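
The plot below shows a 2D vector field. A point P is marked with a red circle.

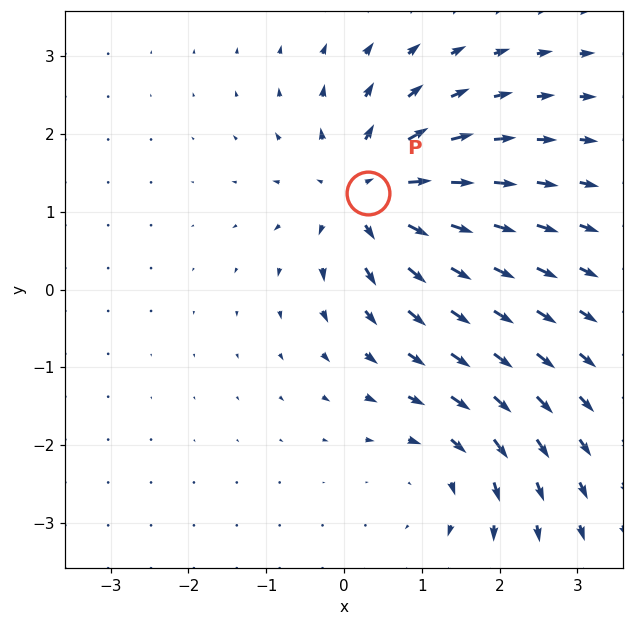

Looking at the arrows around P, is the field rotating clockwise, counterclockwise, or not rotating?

not rotating

Near P at (0.3, 1.2) the arrows show no circulation. The curl there is ≈0.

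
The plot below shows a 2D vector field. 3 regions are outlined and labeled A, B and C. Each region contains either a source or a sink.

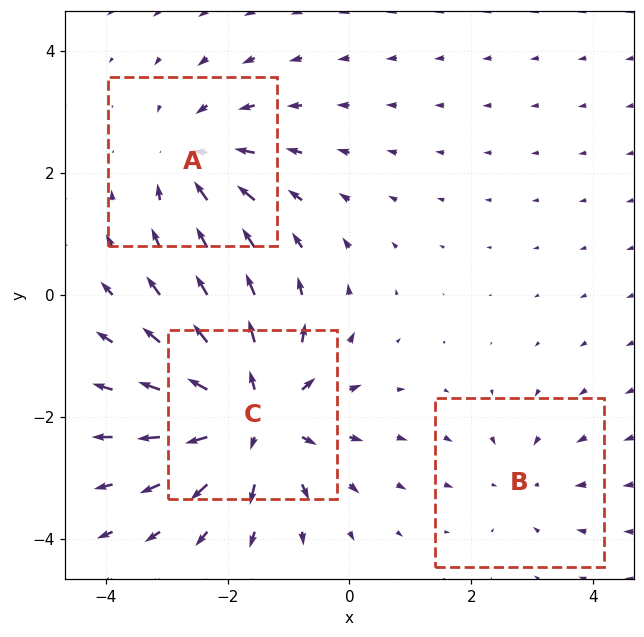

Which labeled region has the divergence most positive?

C

Divergence at each region's feature centre — A: about -3, B: about -2, C: about +5. Region C is most positive.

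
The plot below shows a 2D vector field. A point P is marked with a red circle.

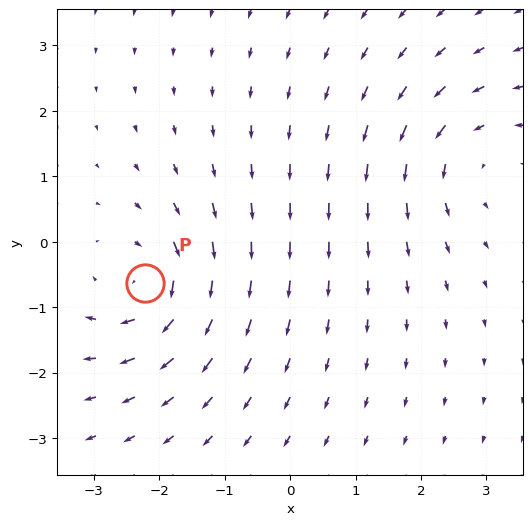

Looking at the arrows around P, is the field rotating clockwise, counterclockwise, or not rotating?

clockwise

Near P at (-2.2, -0.6) the arrows circulate clockwise. The curl (z-component) there is about -4; negative curl means clockwise rotation.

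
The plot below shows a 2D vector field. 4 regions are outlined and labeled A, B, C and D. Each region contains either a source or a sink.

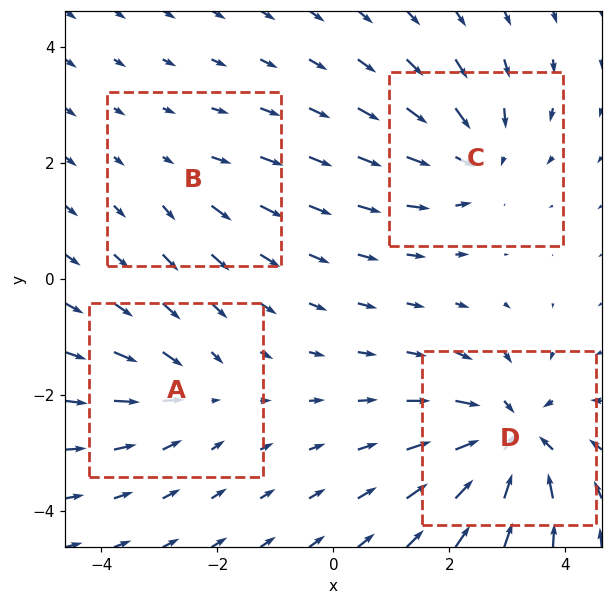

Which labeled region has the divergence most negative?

Divergence at each region's feature centre — A: about -4, B: about +2, C: about -5, D: about -7. Region D is most negative.

D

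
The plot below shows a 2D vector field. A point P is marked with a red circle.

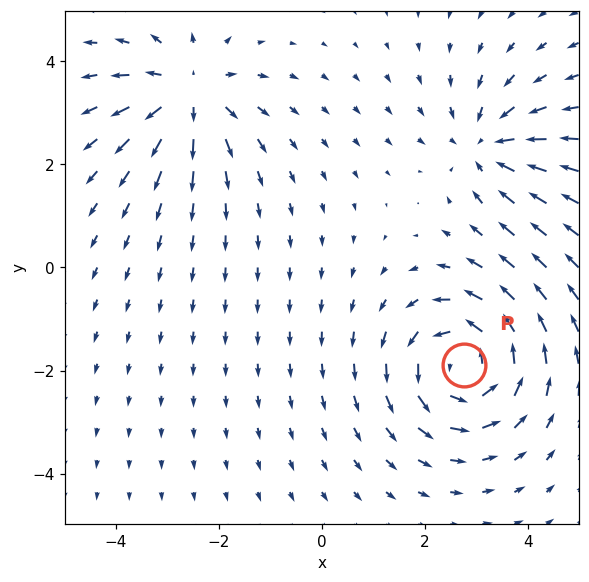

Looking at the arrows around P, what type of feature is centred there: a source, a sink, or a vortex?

At P (2.7, -1.9) the arrows circulate counterclockwise. Divergence ≈0, curl about +5 — near-zero divergence with nonzero curl is a vortex.

vortex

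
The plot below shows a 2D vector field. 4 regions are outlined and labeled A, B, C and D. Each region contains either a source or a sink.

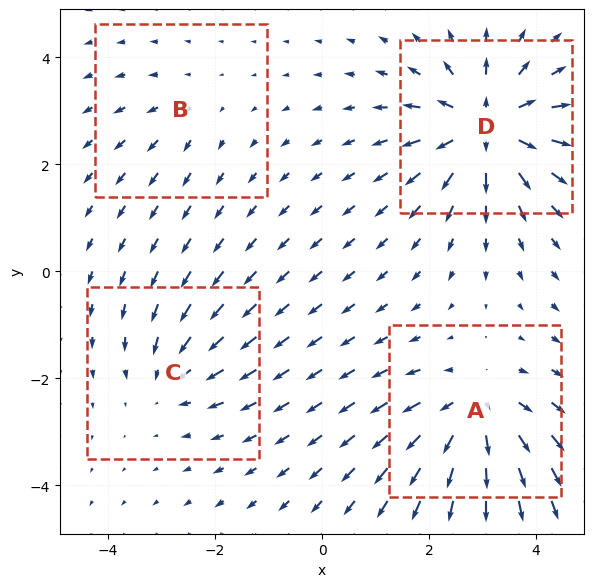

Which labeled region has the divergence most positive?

Divergence at each region's feature centre — A: about +5, B: about +2, C: about -3, D: about +7. Region D is most positive.

D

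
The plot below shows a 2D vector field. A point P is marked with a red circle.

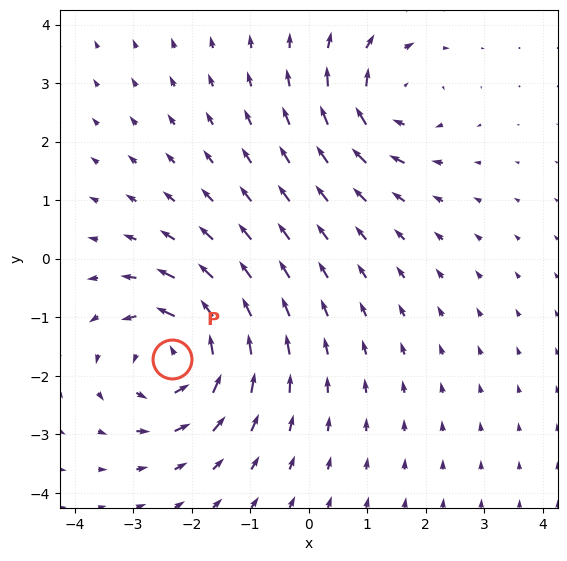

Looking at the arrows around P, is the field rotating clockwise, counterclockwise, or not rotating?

counterclockwise

Near P at (-2.3, -1.7) the arrows circulate counterclockwise. The curl (z-component) there is about +5; positive curl means counterclockwise rotation.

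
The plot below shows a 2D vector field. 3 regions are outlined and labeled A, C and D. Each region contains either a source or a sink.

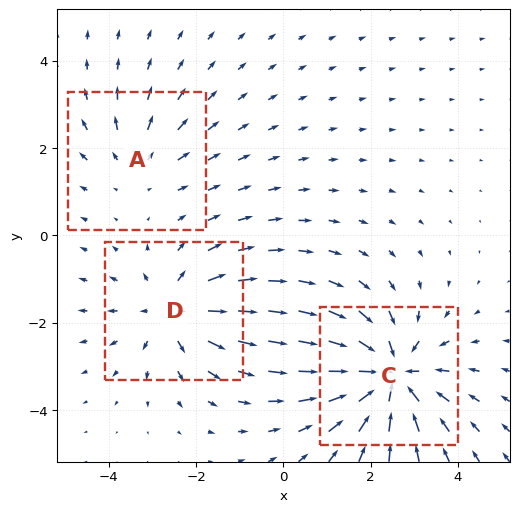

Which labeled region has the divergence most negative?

Divergence at each region's feature centre — A: about +2, C: about -5, D: about +3. Region C is most negative.

C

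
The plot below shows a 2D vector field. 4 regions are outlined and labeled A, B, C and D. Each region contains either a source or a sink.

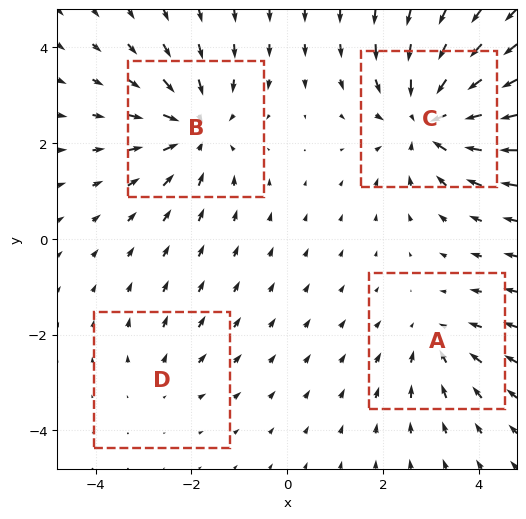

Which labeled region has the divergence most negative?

Divergence at each region's feature centre — A: about -3, B: about -5, C: about -6, D: about +2. Region C is most negative.

C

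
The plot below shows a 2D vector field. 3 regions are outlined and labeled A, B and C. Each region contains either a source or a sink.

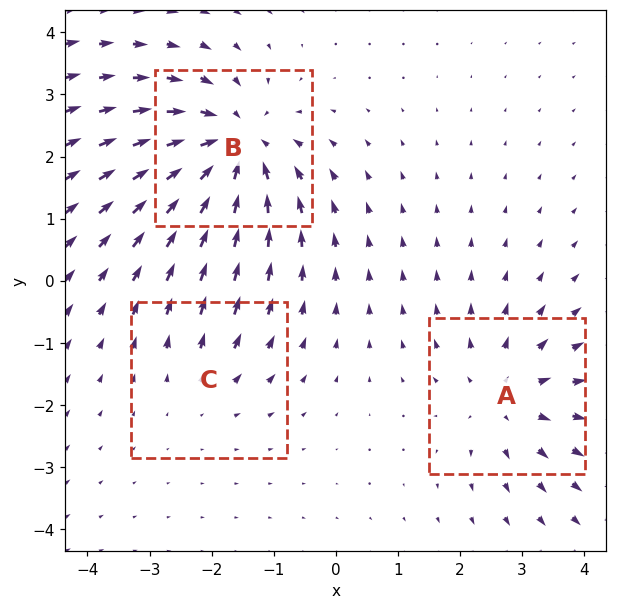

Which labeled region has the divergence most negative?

B

Divergence at each region's feature centre — A: about +3, B: about -5, C: about +2. Region B is most negative.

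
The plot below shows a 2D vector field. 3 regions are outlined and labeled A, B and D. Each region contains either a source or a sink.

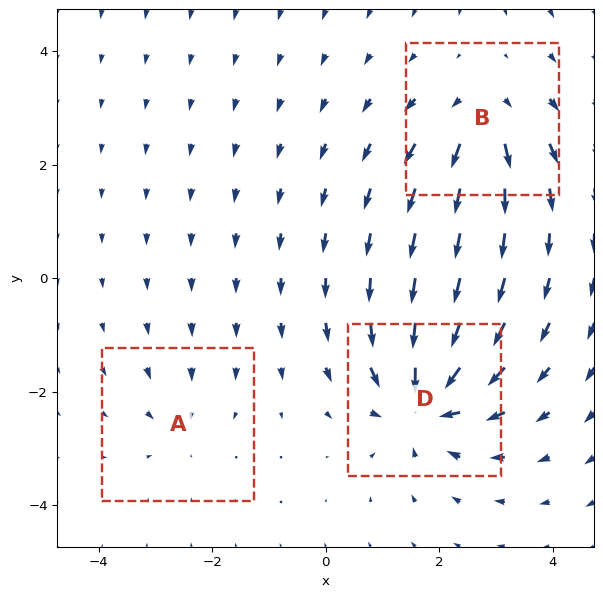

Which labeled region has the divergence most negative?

D

Divergence at each region's feature centre — A: about -2, B: about +4, D: about -6. Region D is most negative.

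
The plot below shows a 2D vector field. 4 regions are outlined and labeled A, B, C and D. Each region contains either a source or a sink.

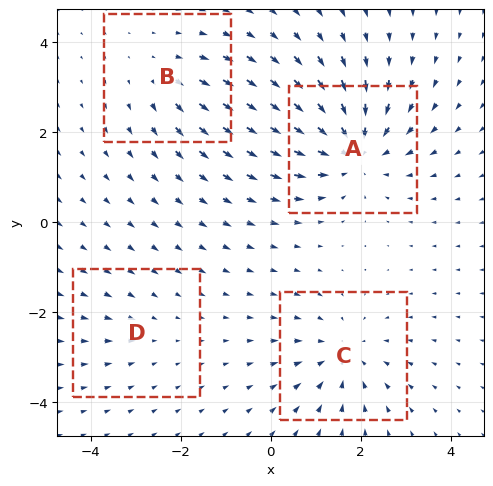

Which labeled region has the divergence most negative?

A

Divergence at each region's feature centre — A: about -6, B: about +3, C: about -4, D: about -2. Region A is most negative.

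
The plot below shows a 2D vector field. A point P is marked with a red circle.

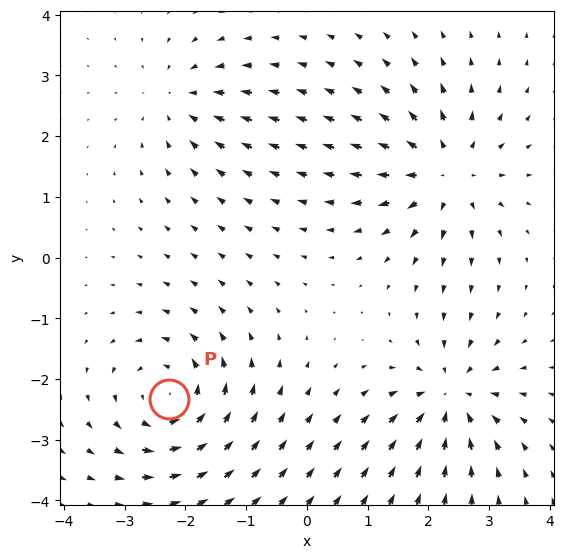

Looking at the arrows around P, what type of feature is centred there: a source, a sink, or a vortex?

At P (-2.3, -2.3) the arrows circulate counterclockwise. Divergence ≈0, curl about +5 — near-zero divergence with nonzero curl is a vortex.

vortex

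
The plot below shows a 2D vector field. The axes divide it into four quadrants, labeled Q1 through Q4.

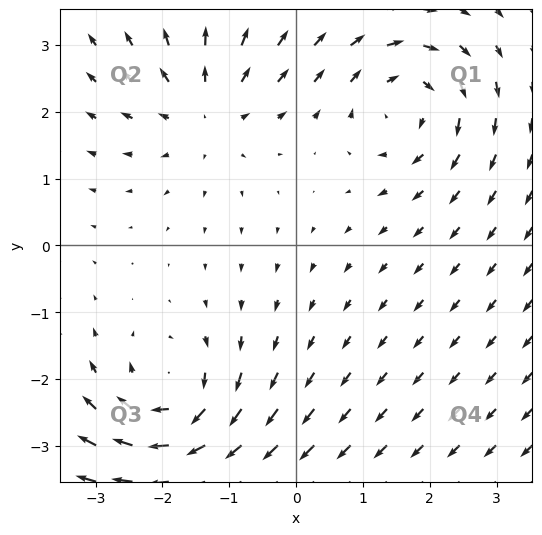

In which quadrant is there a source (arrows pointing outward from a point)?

Q2

The source sits at approximately (-1.3, 2.0), which lies in quadrant Q2. The divergence there is about +4, positive as expected for a source.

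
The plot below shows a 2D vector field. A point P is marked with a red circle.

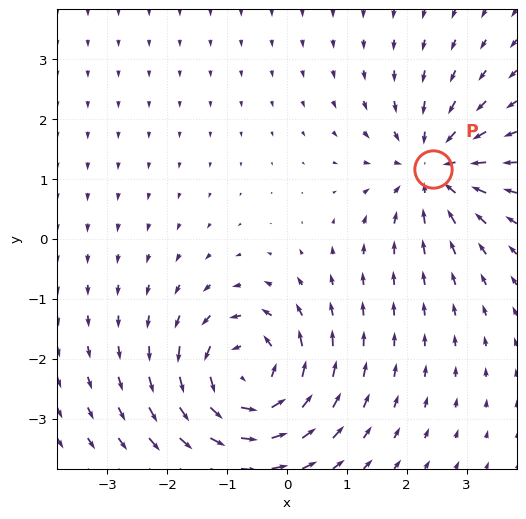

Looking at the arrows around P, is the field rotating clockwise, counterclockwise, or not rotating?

Near P at (2.4, 1.2) the arrows show no circulation. The curl there is ≈0.

not rotating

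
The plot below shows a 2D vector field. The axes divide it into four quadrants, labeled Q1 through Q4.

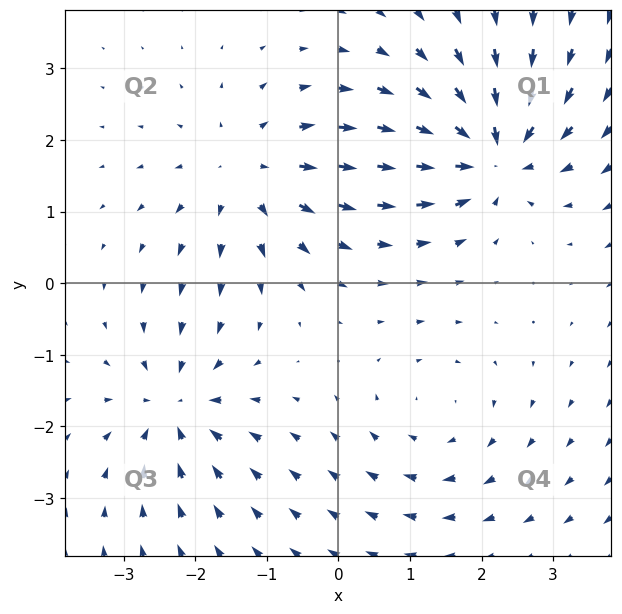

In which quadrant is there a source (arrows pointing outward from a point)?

Q2

The source sits at approximately (-1.2, 1.5), which lies in quadrant Q2. The divergence there is about +4, positive as expected for a source.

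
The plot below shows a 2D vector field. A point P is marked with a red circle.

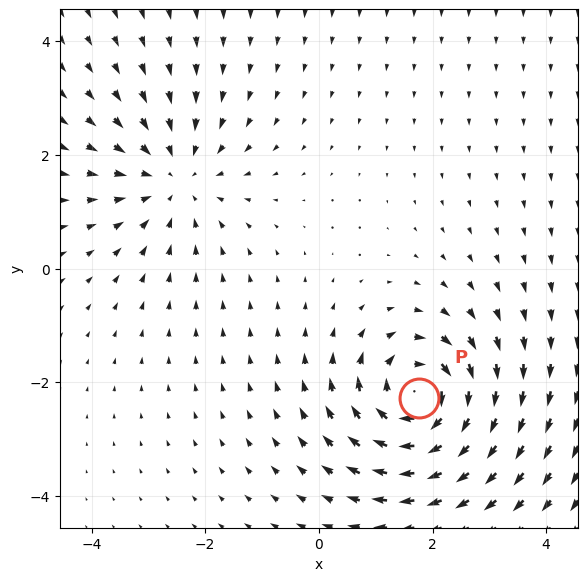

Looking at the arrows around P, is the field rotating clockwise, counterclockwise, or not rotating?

Near P at (1.8, -2.3) the arrows circulate clockwise. The curl (z-component) there is about -6; negative curl means clockwise rotation.

clockwise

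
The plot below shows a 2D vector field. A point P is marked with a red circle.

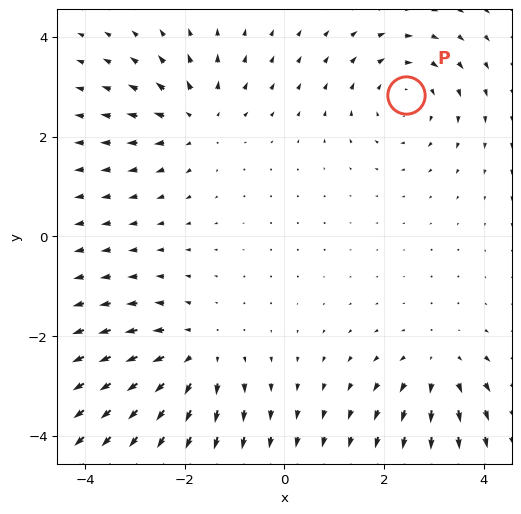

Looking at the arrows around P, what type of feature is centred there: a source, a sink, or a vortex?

vortex

At P (2.4, 2.8) the arrows circulate clockwise. Divergence ≈0, curl about -3 — near-zero divergence with nonzero curl is a vortex.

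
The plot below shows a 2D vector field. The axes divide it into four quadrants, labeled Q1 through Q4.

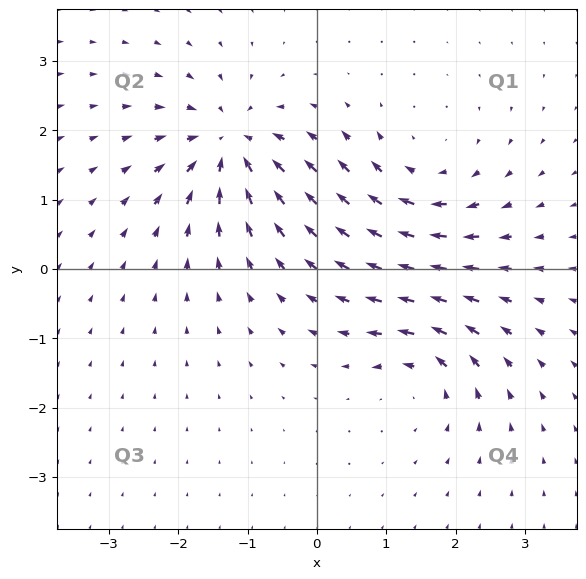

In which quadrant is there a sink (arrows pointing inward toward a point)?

Q2

The sink sits at approximately (-1.3, 1.8), which lies in quadrant Q2. The divergence there is about -7, negative as expected for a sink.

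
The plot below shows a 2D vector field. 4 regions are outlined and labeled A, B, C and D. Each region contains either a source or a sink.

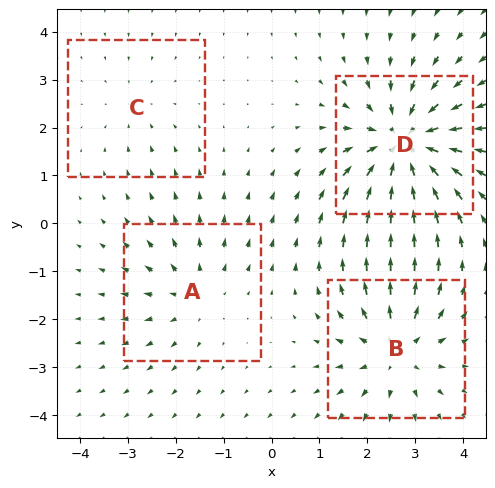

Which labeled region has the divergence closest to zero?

C

Divergence at each region's feature centre — A: about +3, B: about +5, C: about -2, D: about -7. Region C is closest to zero.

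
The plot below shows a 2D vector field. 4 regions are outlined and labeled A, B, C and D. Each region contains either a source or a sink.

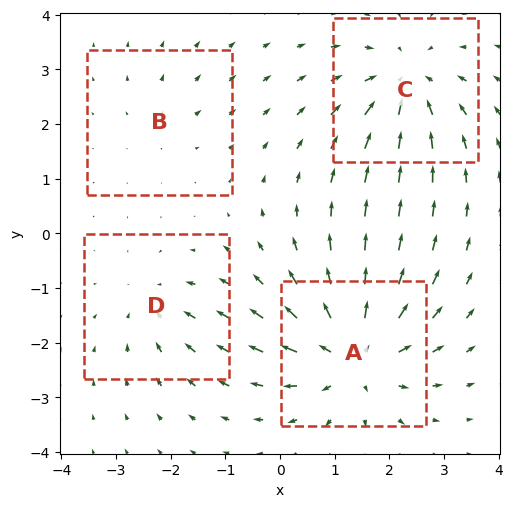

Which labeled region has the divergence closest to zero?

Divergence at each region's feature centre — A: about +6, B: about +2, C: about -5, D: about -3. Region B is closest to zero.

B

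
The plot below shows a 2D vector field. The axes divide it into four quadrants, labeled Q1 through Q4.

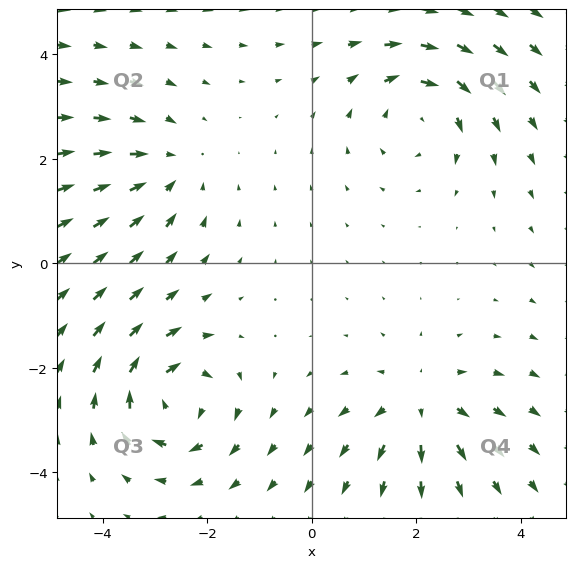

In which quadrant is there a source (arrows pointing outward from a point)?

The source sits at approximately (2.1, -2.7), which lies in quadrant Q4. The divergence there is about +4, positive as expected for a source.

Q4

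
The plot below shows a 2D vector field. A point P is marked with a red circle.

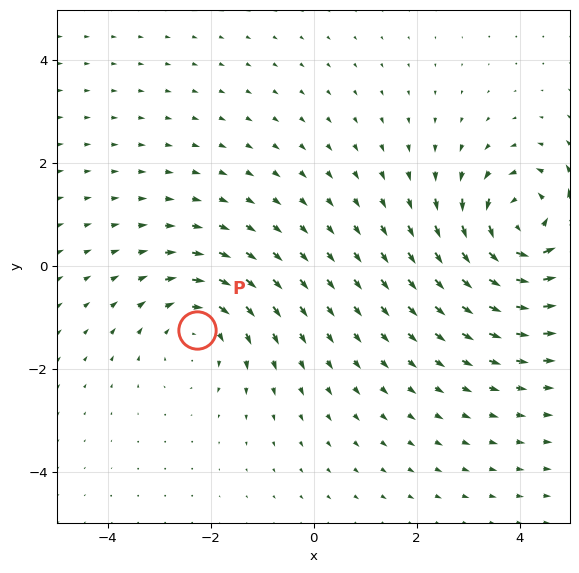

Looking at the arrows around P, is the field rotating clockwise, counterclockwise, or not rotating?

clockwise

Near P at (-2.3, -1.2) the arrows circulate clockwise. The curl (z-component) there is about -3; negative curl means clockwise rotation.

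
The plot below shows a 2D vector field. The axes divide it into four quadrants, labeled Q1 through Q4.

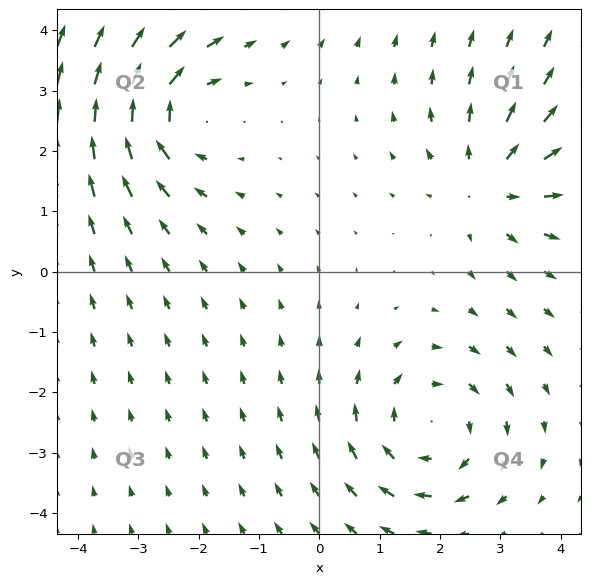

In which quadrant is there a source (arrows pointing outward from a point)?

The source sits at approximately (2.8, 1.4), which lies in quadrant Q1. The divergence there is about +3, positive as expected for a source.

Q1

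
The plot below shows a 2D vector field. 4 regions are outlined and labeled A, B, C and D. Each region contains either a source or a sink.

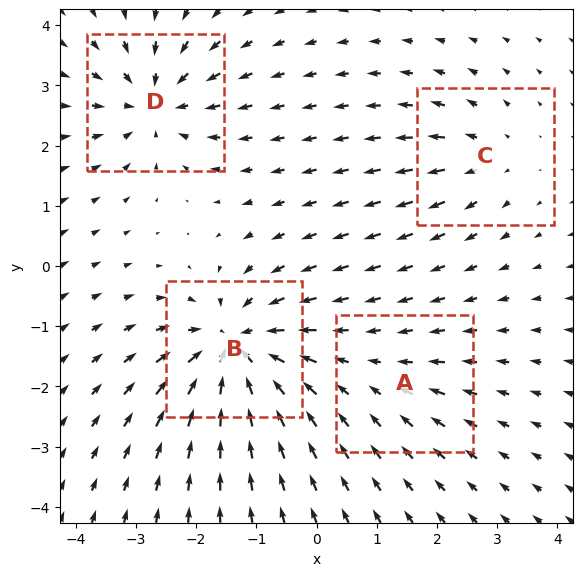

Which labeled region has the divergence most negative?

Divergence at each region's feature centre — A: about -2, B: about -8, C: about +4, D: about -6. Region B is most negative.

B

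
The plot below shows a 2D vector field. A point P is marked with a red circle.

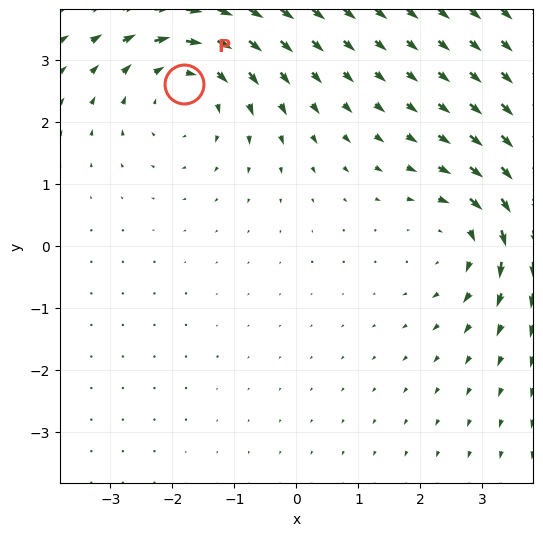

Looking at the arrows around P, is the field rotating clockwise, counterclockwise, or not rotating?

clockwise

Near P at (-1.8, 2.6) the arrows circulate clockwise. The curl (z-component) there is about -3; negative curl means clockwise rotation.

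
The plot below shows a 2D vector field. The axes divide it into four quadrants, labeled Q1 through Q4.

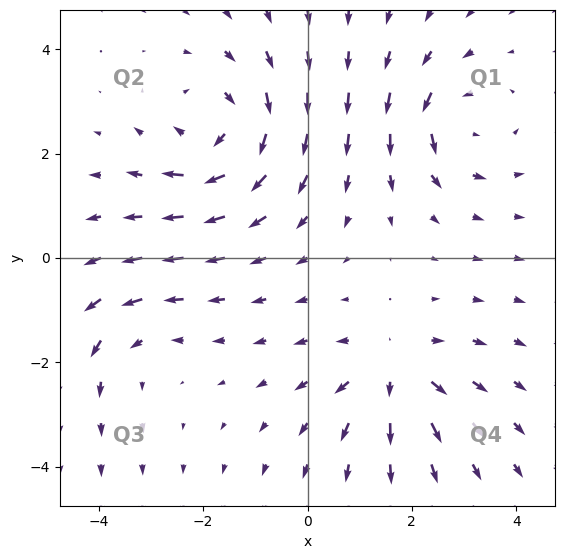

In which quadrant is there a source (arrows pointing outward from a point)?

Q4

The source sits at approximately (1.6, -2.2), which lies in quadrant Q4. The divergence there is about +4, positive as expected for a source.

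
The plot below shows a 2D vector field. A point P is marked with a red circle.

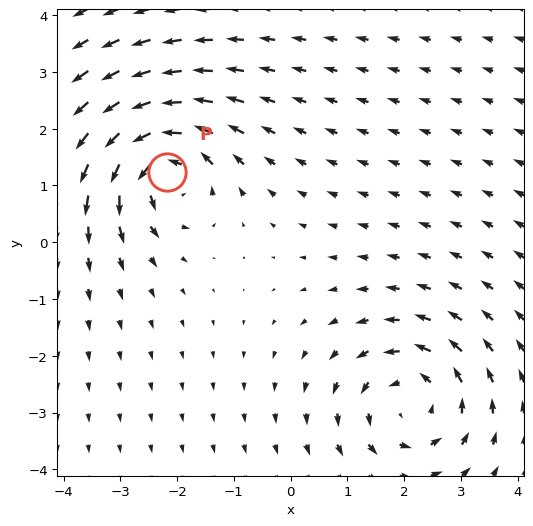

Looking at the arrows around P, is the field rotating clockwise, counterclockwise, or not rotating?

counterclockwise

Near P at (-2.2, 1.2) the arrows circulate counterclockwise. The curl (z-component) there is about +6; positive curl means counterclockwise rotation.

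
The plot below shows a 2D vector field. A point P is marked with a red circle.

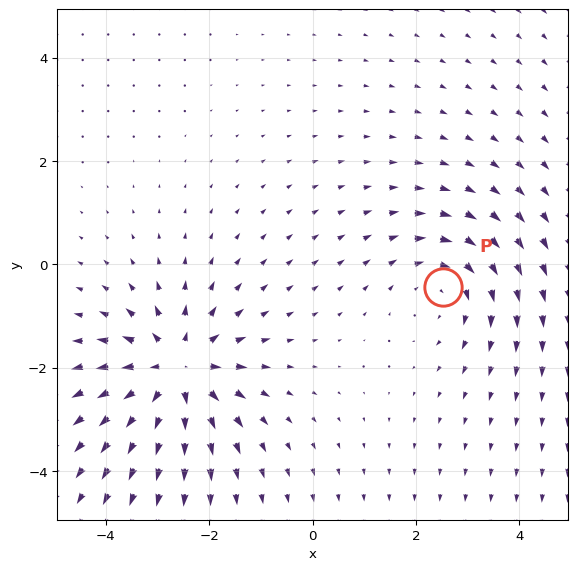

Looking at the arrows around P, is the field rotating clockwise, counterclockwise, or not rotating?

Near P at (2.5, -0.4) the arrows circulate clockwise. The curl (z-component) there is about -2; negative curl means clockwise rotation.

clockwise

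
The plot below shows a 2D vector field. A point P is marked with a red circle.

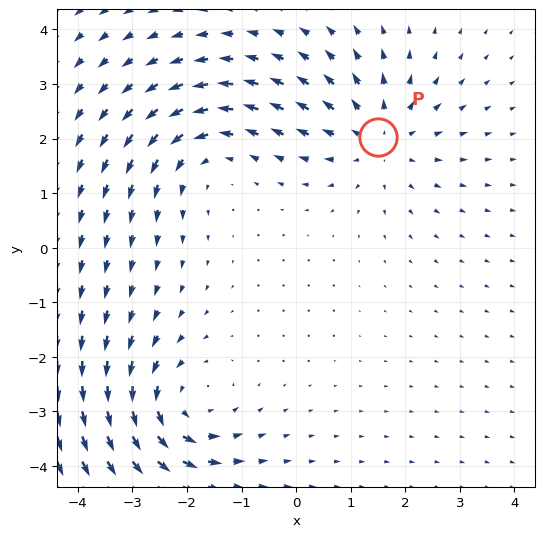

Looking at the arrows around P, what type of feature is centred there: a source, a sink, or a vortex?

At P (1.5, 2.0) the arrows spread outward. Divergence about +3, curl ≈0 — positive divergence with near-zero curl is a source.

source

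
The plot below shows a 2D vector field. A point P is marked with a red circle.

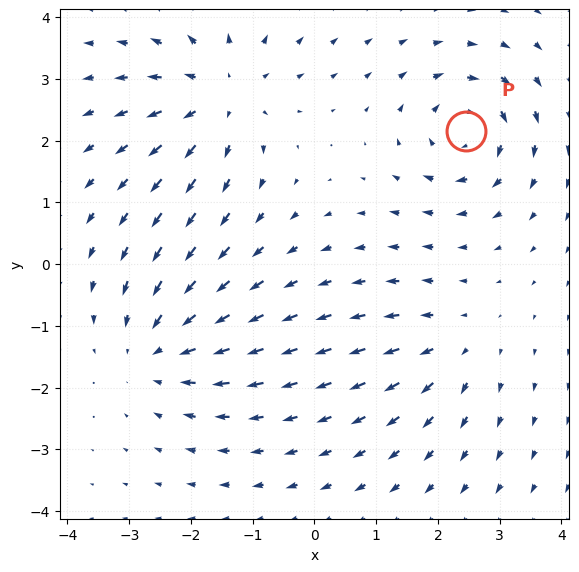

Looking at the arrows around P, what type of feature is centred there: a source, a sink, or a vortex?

At P (2.5, 2.2) the arrows circulate clockwise. Divergence ≈0, curl about -6 — near-zero divergence with nonzero curl is a vortex.

vortex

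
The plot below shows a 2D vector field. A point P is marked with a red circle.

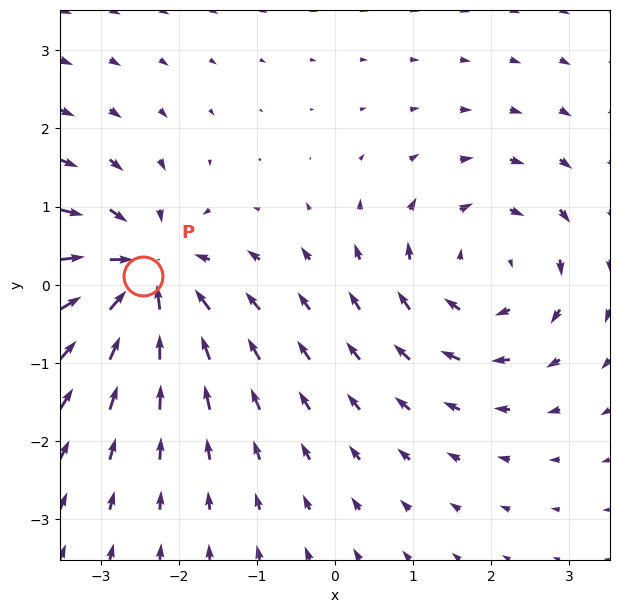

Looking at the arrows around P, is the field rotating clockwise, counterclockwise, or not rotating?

not rotating

Near P at (-2.5, 0.1) the arrows show no circulation. The curl there is ≈0.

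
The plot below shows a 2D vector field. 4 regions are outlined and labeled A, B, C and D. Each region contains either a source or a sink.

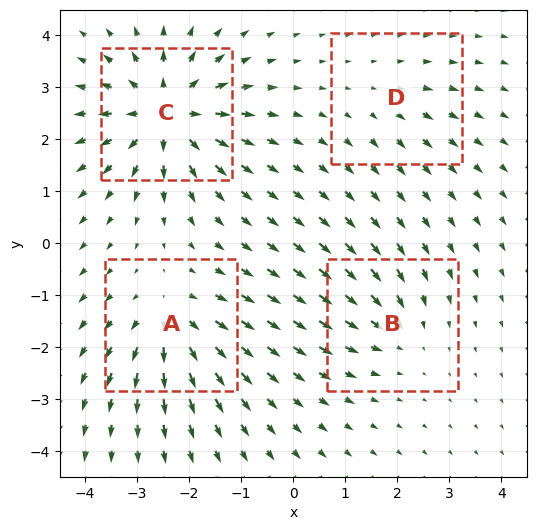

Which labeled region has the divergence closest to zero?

D

Divergence at each region's feature centre — A: about +5, B: about -4, C: about +8, D: about +2. Region D is closest to zero.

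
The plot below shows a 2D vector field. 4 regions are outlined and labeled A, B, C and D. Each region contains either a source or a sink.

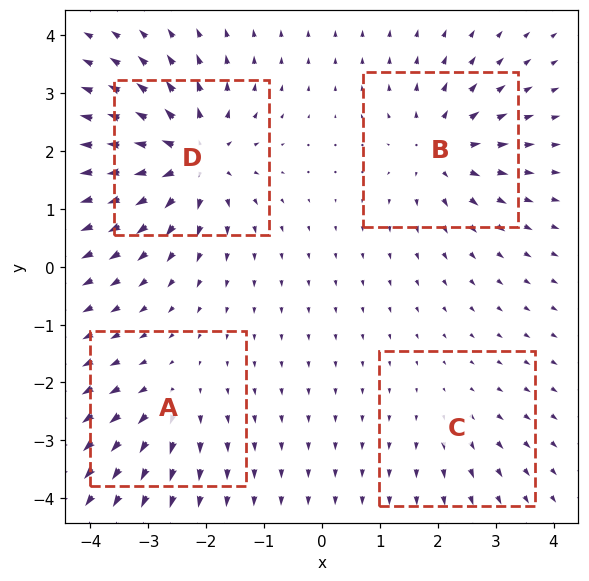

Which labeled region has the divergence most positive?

Divergence at each region's feature centre — A: about +4, B: about +6, C: about +2, D: about +8. Region D is most positive.

D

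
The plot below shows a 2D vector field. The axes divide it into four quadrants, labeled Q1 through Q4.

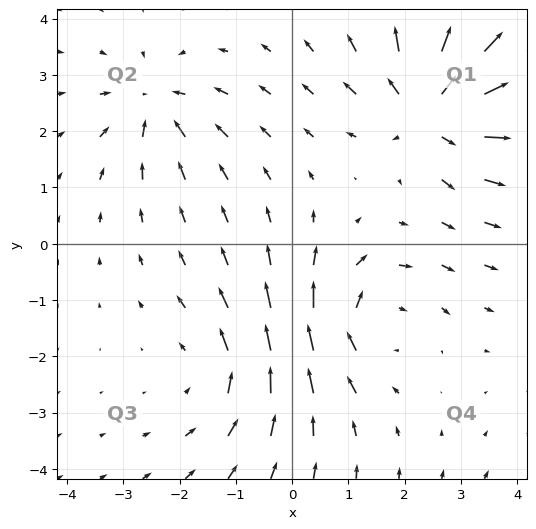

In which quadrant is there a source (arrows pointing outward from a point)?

Q1

The source sits at approximately (2.5, 2.4), which lies in quadrant Q1. The divergence there is about +5, positive as expected for a source.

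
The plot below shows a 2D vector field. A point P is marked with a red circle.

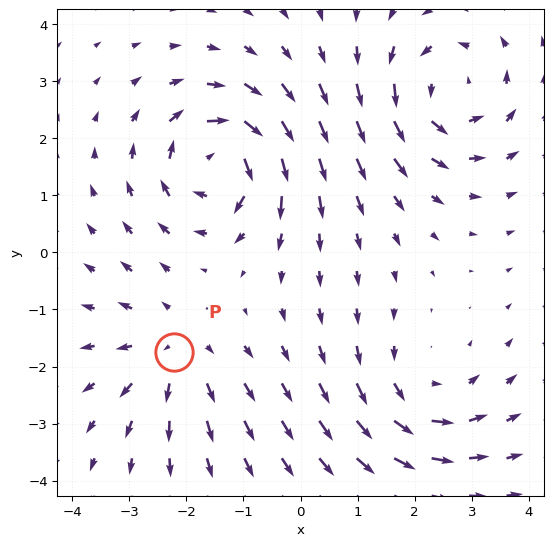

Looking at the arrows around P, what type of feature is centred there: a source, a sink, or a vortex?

At P (-2.2, -1.7) the arrows spread outward. Divergence about +4, curl ≈0 — positive divergence with near-zero curl is a source.

source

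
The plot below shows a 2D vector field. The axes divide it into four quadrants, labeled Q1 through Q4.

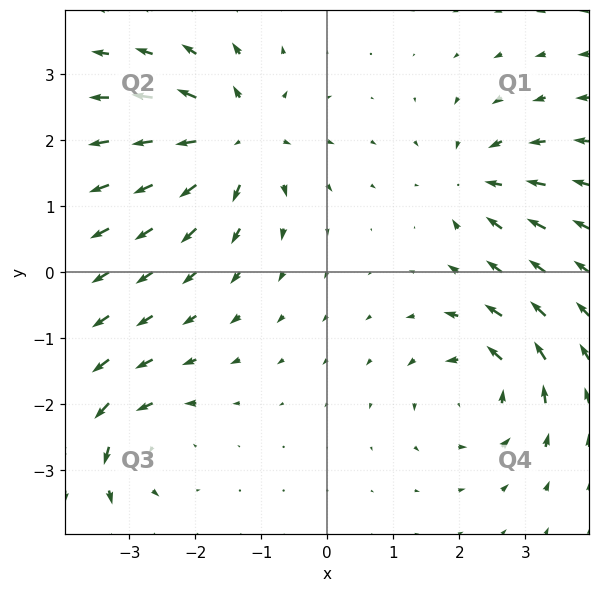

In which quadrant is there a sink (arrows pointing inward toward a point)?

Q1

The sink sits at approximately (2.3, 1.4), which lies in quadrant Q1. The divergence there is about -4, negative as expected for a sink.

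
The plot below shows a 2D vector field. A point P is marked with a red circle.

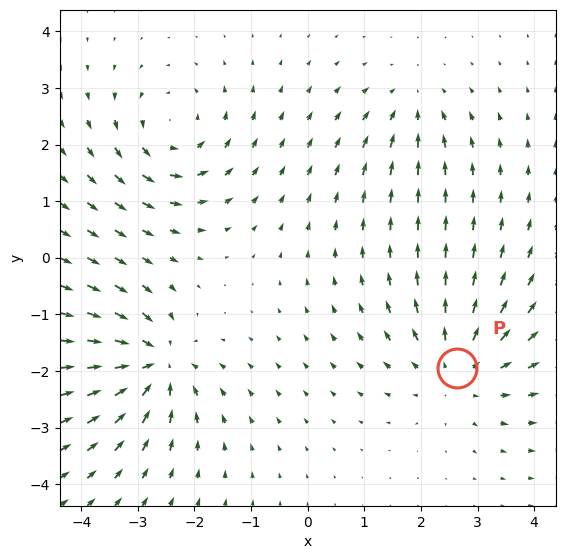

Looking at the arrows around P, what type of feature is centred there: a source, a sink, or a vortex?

At P (2.6, -2.0) the arrows spread outward. Divergence about +4, curl ≈0 — positive divergence with near-zero curl is a source.

source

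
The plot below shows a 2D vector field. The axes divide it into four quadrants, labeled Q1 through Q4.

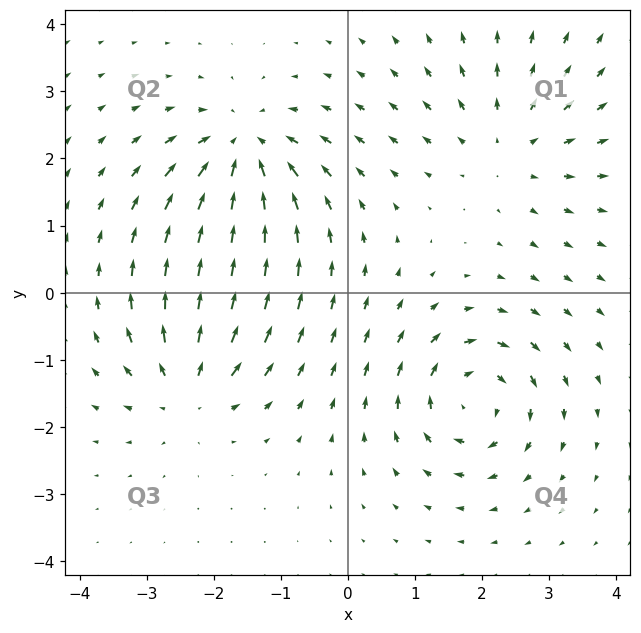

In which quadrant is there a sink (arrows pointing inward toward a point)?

Q2

The sink sits at approximately (-1.6, 2.1), which lies in quadrant Q2. The divergence there is about -6, negative as expected for a sink.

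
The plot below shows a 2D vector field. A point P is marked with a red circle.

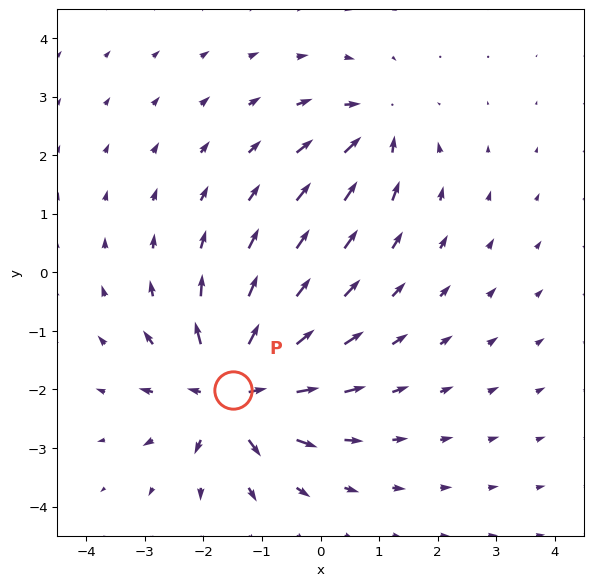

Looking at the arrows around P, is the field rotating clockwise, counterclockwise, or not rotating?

Near P at (-1.5, -2.0) the arrows show no circulation. The curl there is ≈0.

not rotating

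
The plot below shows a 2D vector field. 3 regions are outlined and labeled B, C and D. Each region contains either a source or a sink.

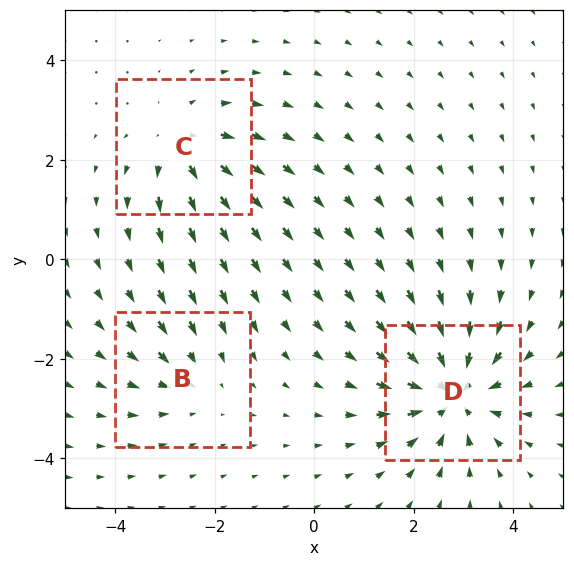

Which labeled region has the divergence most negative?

D

Divergence at each region's feature centre — B: about -2, C: about +3, D: about -5. Region D is most negative.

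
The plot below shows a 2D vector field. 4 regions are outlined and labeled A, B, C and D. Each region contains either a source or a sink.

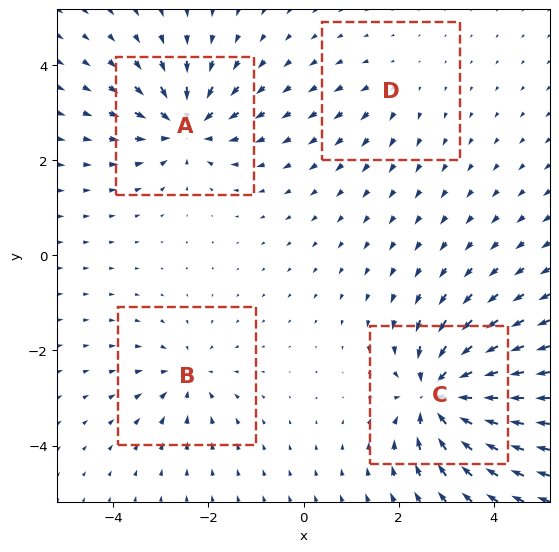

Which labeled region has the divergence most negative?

Divergence at each region's feature centre — A: about -7, B: about -4, C: about -9, D: about +2. Region C is most negative.

C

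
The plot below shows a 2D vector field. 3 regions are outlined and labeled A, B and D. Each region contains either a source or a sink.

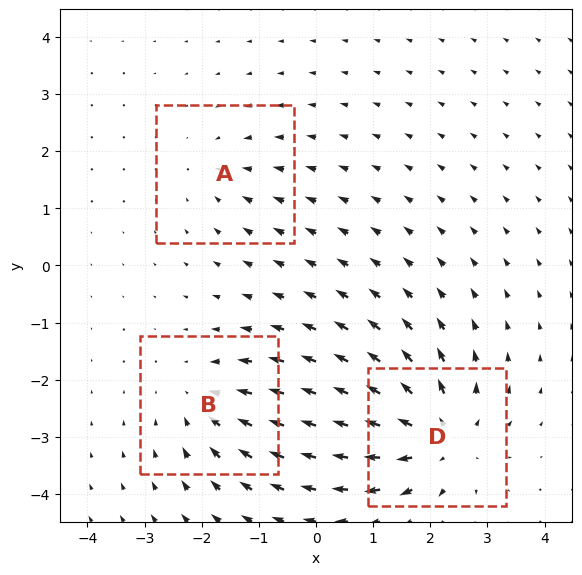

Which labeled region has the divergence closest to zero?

A

Divergence at each region's feature centre — A: about -2, B: about -3, D: about +5. Region A is closest to zero.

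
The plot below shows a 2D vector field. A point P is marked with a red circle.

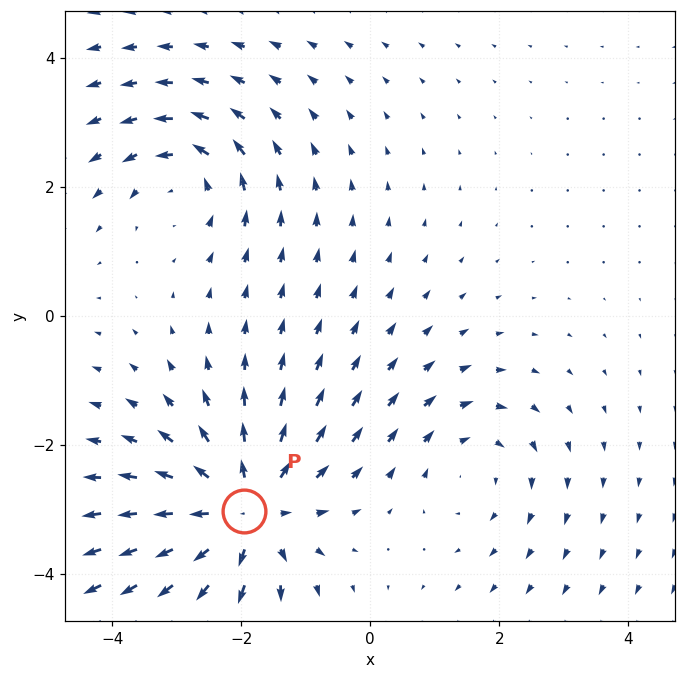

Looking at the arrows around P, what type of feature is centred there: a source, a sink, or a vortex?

source

At P (-2.0, -3.0) the arrows spread outward. Divergence about +5, curl ≈0 — positive divergence with near-zero curl is a source.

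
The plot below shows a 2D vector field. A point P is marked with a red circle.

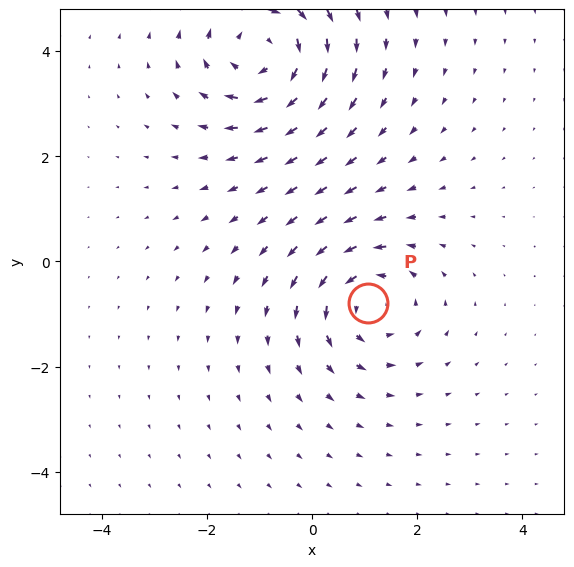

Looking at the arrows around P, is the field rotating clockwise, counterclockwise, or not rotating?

Near P at (1.1, -0.8) the arrows circulate counterclockwise. The curl (z-component) there is about +3; positive curl means counterclockwise rotation.

counterclockwise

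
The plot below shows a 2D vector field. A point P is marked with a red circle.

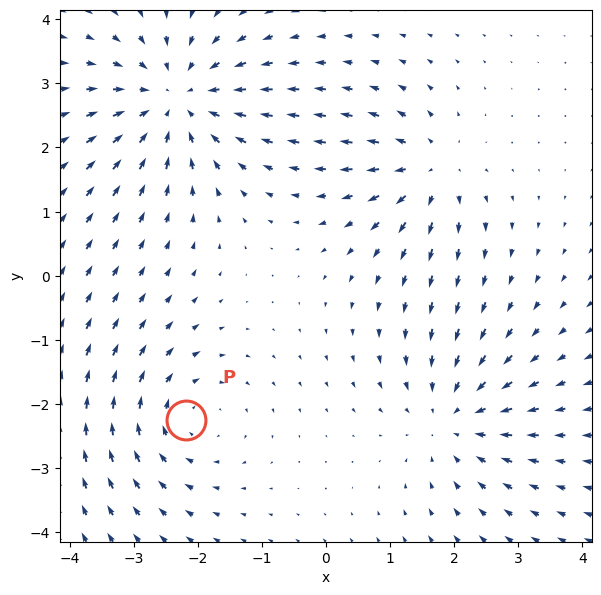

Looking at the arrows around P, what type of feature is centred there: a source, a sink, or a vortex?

At P (-2.2, -2.2) the arrows circulate clockwise. Divergence ≈0, curl about -3 — near-zero divergence with nonzero curl is a vortex.

vortex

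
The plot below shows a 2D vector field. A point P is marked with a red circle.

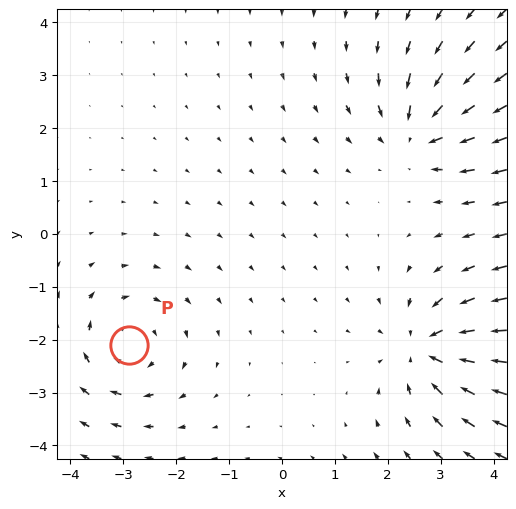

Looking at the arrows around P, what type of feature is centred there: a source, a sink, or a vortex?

vortex

At P (-2.9, -2.1) the arrows circulate clockwise. Divergence ≈0, curl about -4 — near-zero divergence with nonzero curl is a vortex.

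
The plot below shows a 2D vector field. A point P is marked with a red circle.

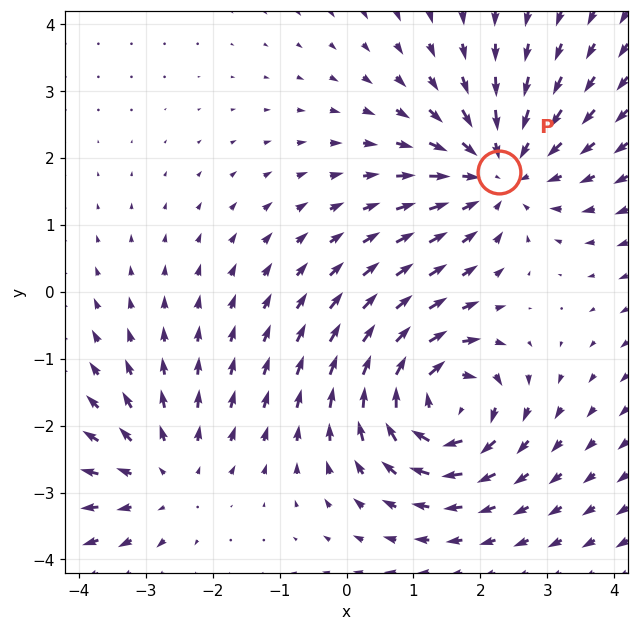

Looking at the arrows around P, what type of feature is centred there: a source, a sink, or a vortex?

At P (2.3, 1.8) the arrows converge inward. Divergence about -4, curl ≈0 — negative divergence with near-zero curl is a sink.

sink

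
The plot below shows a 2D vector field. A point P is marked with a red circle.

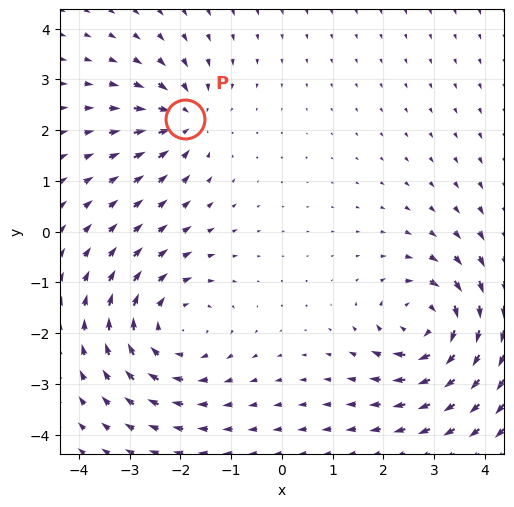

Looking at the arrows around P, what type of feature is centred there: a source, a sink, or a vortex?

At P (-1.9, 2.2) the arrows converge inward. Divergence about -4, curl ≈0 — negative divergence with near-zero curl is a sink.

sink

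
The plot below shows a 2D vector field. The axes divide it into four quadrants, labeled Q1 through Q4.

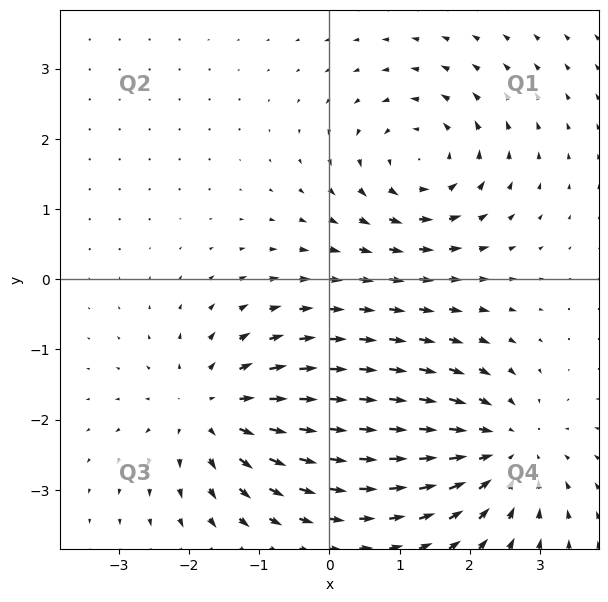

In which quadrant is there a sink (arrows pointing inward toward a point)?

Q4

The sink sits at approximately (2.5, -2.4), which lies in quadrant Q4. The divergence there is about -4, negative as expected for a sink.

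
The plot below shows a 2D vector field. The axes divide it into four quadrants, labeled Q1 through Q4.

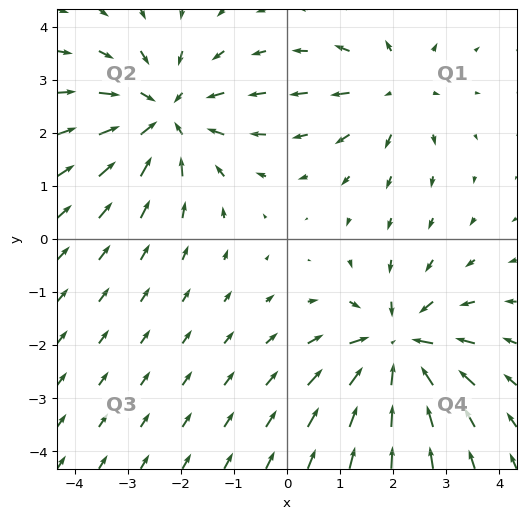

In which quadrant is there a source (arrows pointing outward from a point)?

The source sits at approximately (2.0, 2.8), which lies in quadrant Q1. The divergence there is about +3, positive as expected for a source.

Q1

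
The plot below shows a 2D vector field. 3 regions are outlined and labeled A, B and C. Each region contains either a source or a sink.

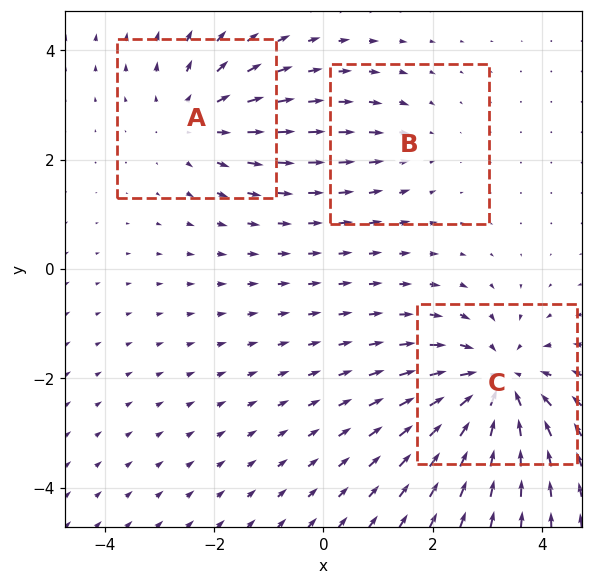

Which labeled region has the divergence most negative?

Divergence at each region's feature centre — A: about +3, B: about -2, C: about -5. Region C is most negative.

C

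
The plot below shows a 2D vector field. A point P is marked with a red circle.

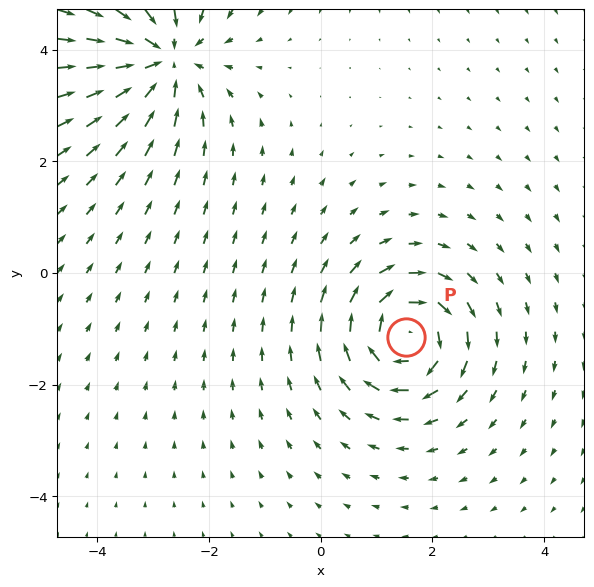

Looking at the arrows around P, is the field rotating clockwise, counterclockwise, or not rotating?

clockwise

Near P at (1.5, -1.1) the arrows circulate clockwise. The curl (z-component) there is about -6; negative curl means clockwise rotation.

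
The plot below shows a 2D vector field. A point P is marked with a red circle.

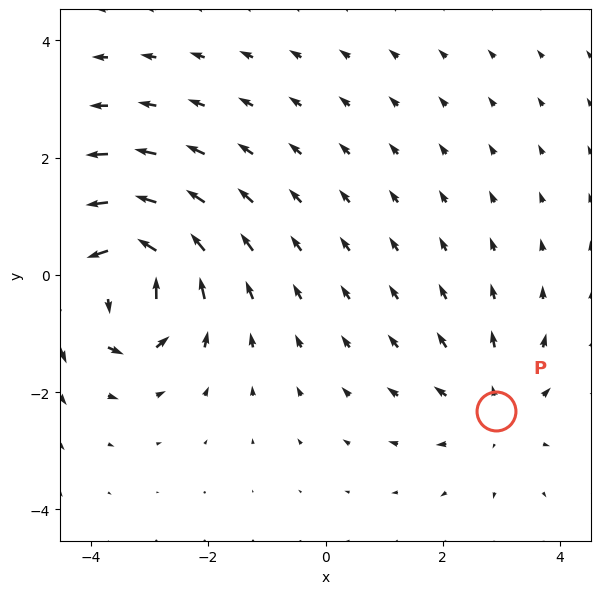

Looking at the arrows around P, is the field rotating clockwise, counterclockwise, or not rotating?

Near P at (2.9, -2.3) the arrows show no circulation. The curl there is ≈0.

not rotating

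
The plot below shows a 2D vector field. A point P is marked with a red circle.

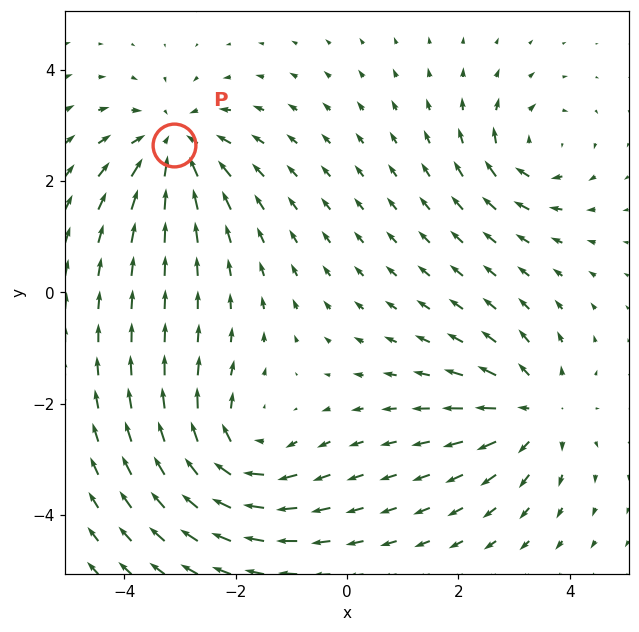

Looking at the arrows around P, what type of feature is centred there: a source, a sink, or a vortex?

At P (-3.1, 2.7) the arrows converge inward. Divergence about -5, curl ≈0 — negative divergence with near-zero curl is a sink.

sink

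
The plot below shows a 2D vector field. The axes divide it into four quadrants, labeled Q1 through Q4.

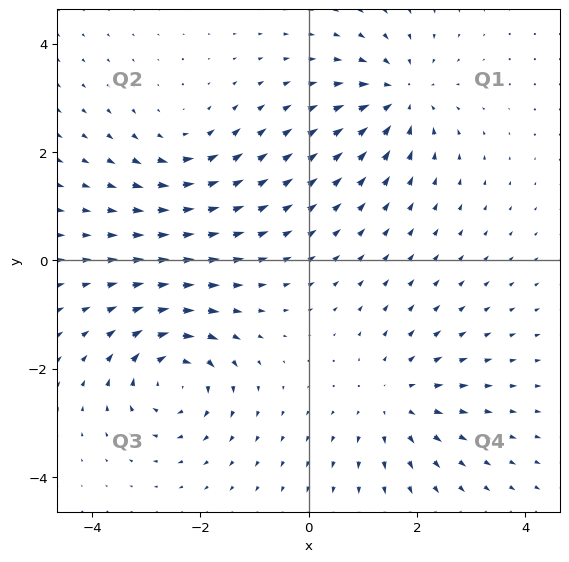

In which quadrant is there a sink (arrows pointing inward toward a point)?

The sink sits at approximately (1.7, 3.0), which lies in quadrant Q1. The divergence there is about -5, negative as expected for a sink.

Q1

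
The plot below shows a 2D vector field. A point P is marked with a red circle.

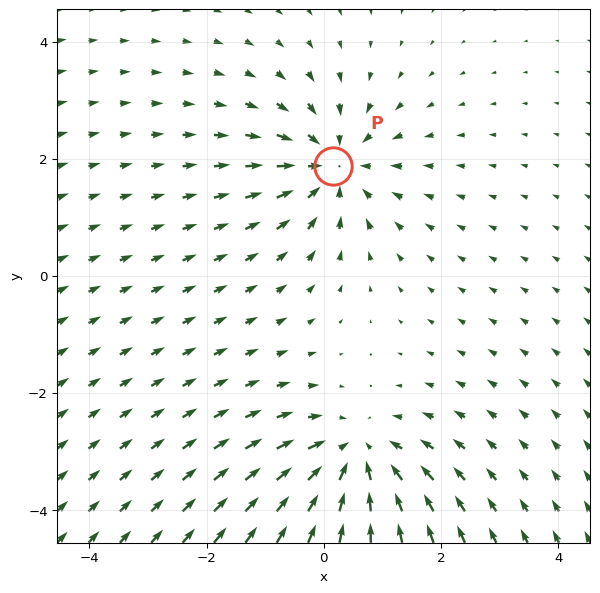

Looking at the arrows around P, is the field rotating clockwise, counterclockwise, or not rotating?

Near P at (0.2, 1.9) the arrows show no circulation. The curl there is ≈0.

not rotating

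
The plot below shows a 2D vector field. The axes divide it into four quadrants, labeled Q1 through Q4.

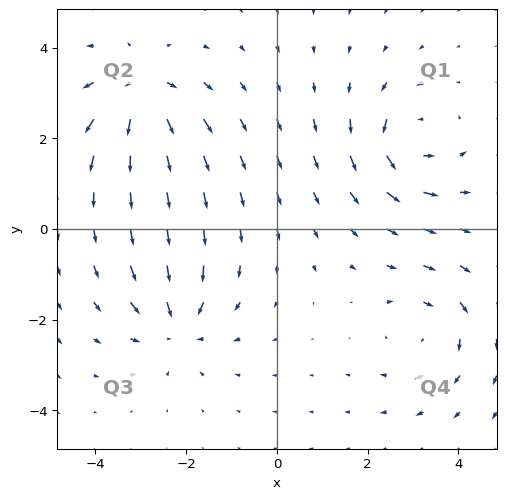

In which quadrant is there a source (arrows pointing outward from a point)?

Q2

The source sits at approximately (-3.0, 3.1), which lies in quadrant Q2. The divergence there is about +6, positive as expected for a source.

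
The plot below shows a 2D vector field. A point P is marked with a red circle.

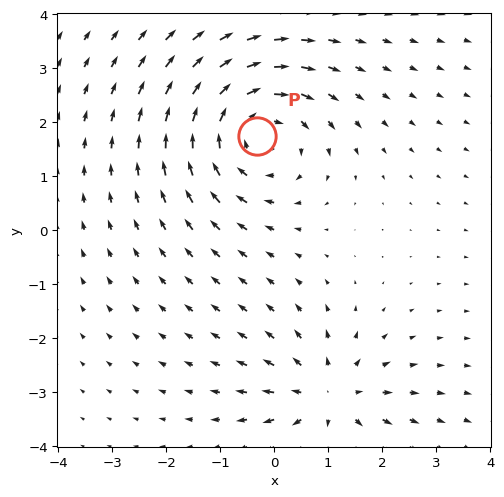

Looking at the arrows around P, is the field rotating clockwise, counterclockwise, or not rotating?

clockwise

Near P at (-0.3, 1.7) the arrows circulate clockwise. The curl (z-component) there is about -4; negative curl means clockwise rotation.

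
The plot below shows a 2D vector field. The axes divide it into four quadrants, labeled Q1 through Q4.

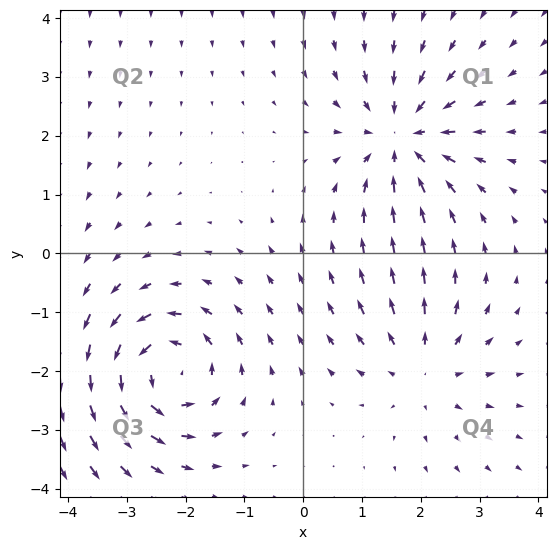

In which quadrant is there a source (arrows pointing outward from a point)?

The source sits at approximately (2.0, -2.0), which lies in quadrant Q4. The divergence there is about +4, positive as expected for a source.

Q4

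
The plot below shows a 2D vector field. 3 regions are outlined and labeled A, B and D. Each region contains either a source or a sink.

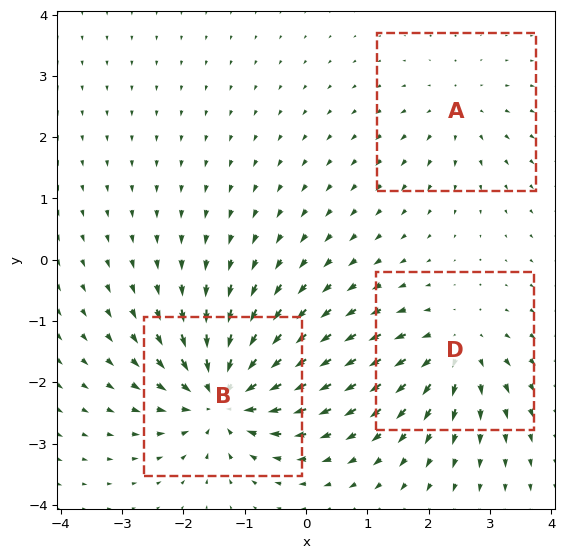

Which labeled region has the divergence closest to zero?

Divergence at each region's feature centre — A: about +2, B: about -6, D: about +4. Region A is closest to zero.

A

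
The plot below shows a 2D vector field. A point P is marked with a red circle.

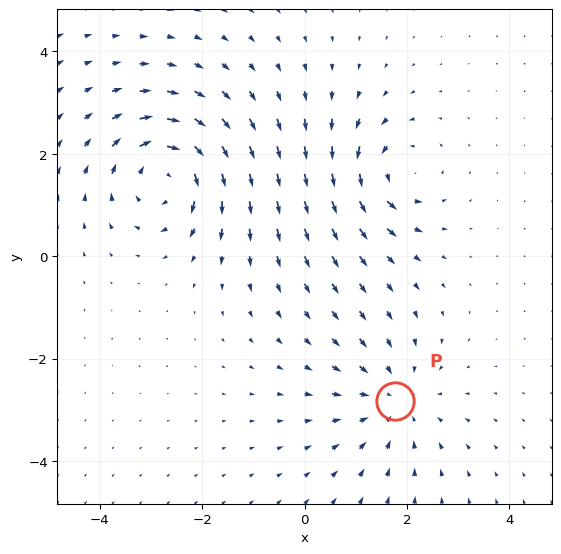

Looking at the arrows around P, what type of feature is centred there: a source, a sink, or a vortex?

sink

At P (1.8, -2.8) the arrows converge inward. Divergence about -3, curl ≈0 — negative divergence with near-zero curl is a sink.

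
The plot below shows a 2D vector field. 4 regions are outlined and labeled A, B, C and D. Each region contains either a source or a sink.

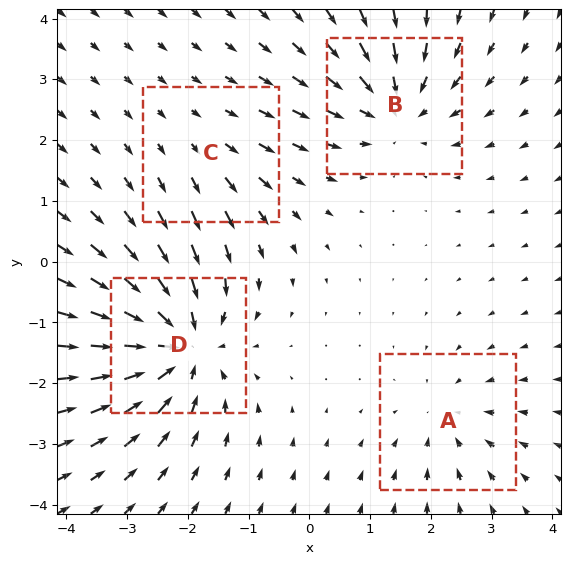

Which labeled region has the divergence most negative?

D

Divergence at each region's feature centre — A: about -3, B: about -5, C: about +2, D: about -7. Region D is most negative.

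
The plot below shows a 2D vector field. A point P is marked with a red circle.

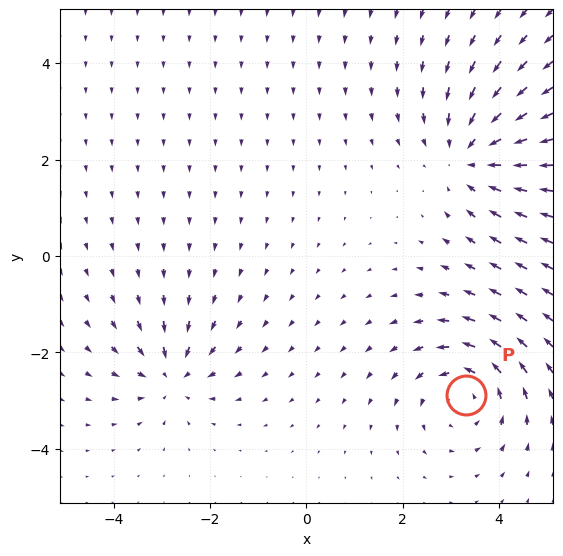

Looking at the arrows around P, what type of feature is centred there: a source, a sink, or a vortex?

At P (3.3, -2.9) the arrows circulate counterclockwise. Divergence ≈0, curl about +4 — near-zero divergence with nonzero curl is a vortex.

vortex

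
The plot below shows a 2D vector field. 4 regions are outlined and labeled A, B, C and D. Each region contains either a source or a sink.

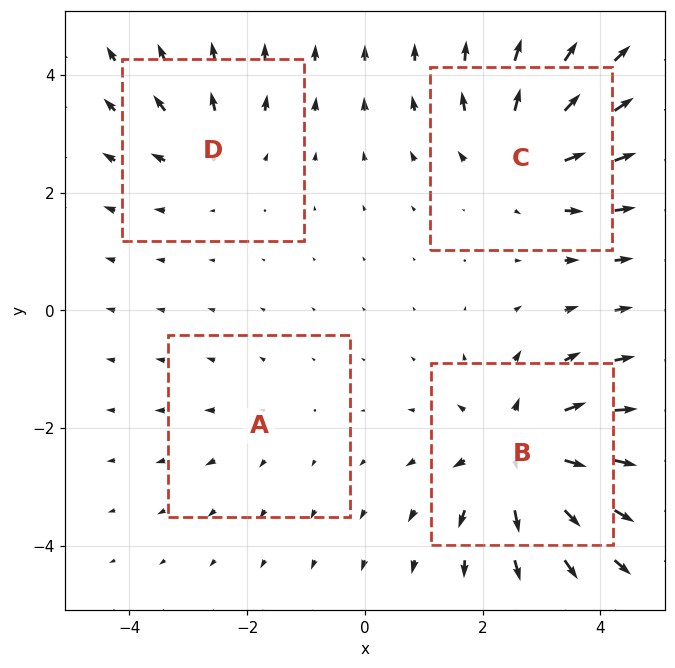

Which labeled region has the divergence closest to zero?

A

Divergence at each region's feature centre — A: about +2, B: about +7, C: about +5, D: about +4. Region A is closest to zero.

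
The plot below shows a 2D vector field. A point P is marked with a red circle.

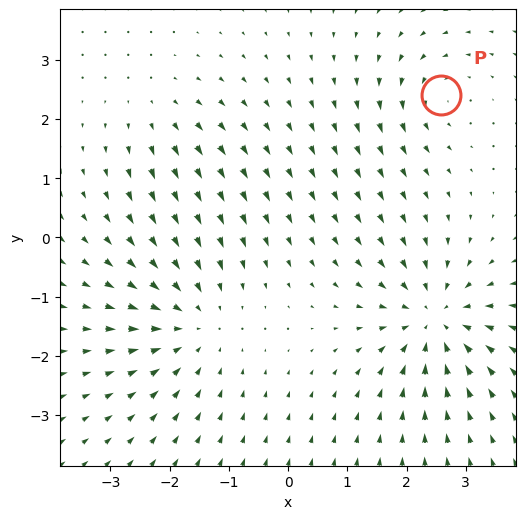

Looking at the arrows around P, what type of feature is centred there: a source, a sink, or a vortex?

At P (2.6, 2.4) the arrows circulate counterclockwise. Divergence ≈0, curl about +3 — near-zero divergence with nonzero curl is a vortex.

vortex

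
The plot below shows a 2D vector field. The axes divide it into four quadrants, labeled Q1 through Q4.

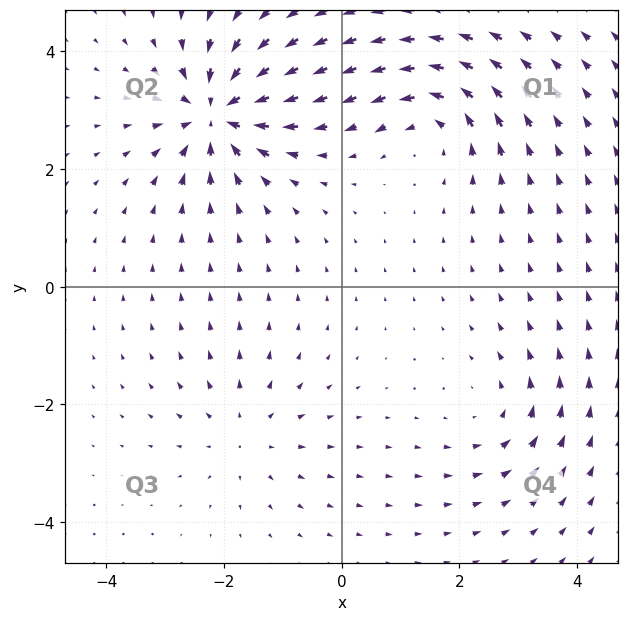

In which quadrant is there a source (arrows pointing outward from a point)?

Q3

The source sits at approximately (-1.6, -2.5), which lies in quadrant Q3. The divergence there is about +3, positive as expected for a source.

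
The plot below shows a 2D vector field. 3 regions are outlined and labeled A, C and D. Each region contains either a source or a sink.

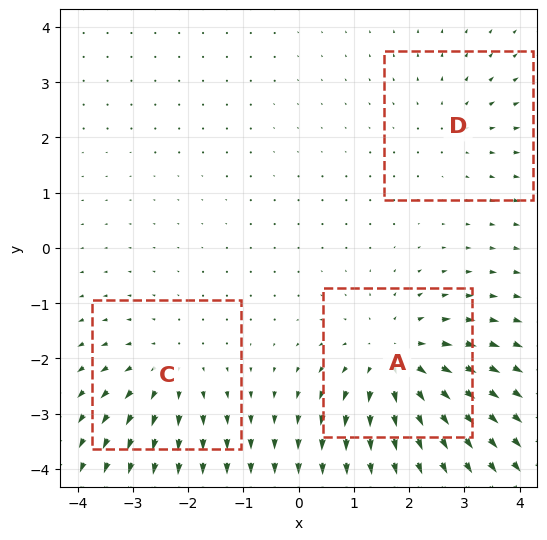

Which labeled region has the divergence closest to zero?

D

Divergence at each region's feature centre — A: about +4, C: about +3, D: about +2. Region D is closest to zero.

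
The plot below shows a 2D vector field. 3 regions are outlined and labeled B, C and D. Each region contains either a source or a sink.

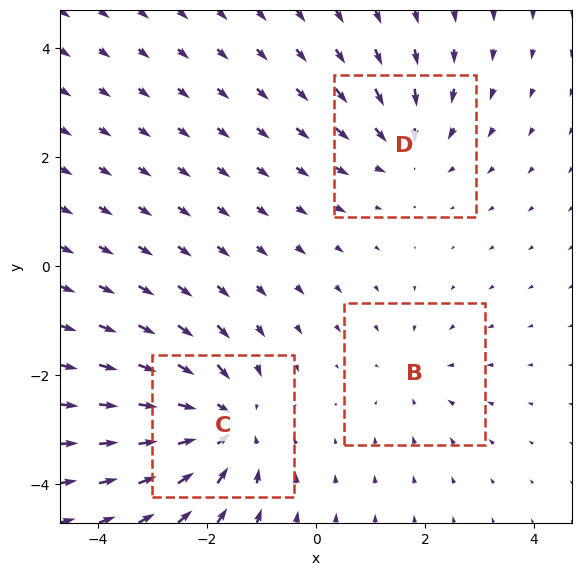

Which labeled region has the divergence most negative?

C

Divergence at each region's feature centre — B: about -2, C: about -4, D: about -3. Region C is most negative.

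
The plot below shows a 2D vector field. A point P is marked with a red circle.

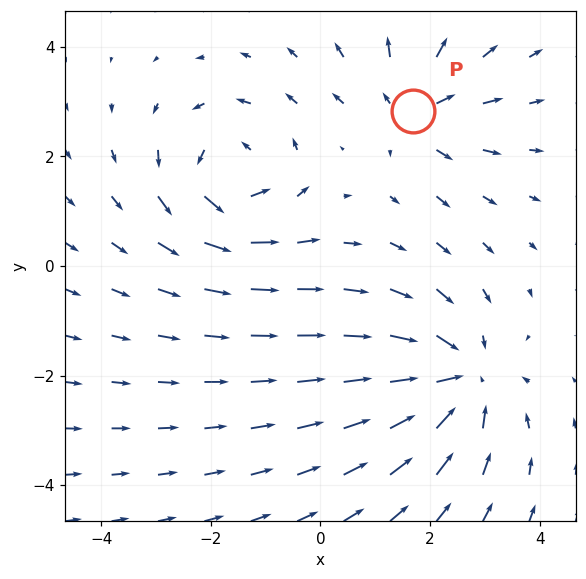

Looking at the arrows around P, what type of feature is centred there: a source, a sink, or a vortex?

At P (1.7, 2.8) the arrows spread outward. Divergence about +4, curl ≈0 — positive divergence with near-zero curl is a source.

source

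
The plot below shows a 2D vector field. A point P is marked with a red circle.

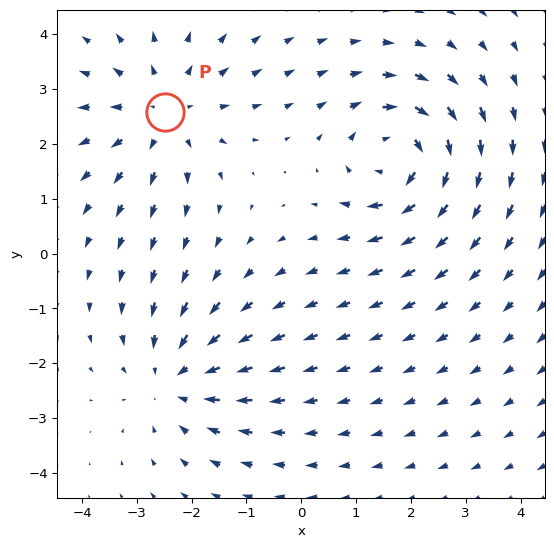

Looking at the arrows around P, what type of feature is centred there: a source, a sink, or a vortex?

source

At P (-2.5, 2.6) the arrows spread outward. Divergence about +3, curl ≈0 — positive divergence with near-zero curl is a source.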